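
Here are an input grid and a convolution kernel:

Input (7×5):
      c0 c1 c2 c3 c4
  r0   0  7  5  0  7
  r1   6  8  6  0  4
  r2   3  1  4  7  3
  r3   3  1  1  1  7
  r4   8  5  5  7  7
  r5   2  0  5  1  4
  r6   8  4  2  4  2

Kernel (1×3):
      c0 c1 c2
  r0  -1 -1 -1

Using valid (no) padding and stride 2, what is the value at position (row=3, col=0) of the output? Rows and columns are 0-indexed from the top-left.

The receptive field on the input at this output position is [8 4 2]. Elementwise product with the kernel and sum: 8·-1 + 4·-1 + 2·-1.

-14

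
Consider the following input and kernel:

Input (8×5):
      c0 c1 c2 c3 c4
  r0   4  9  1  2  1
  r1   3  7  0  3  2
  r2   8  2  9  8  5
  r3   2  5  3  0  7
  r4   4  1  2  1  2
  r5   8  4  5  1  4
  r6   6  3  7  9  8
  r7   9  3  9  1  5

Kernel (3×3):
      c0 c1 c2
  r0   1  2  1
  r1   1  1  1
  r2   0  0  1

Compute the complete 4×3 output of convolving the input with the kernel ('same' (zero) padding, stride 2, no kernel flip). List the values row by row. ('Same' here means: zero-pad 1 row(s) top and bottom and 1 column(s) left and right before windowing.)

Output[0,0]: The receptive field on the zero-padded input at this output position is [0 0 0 / 0 4 9 / 0 3 7]. Elementwise product with the kernel and sum: 0·1 + 0·2 + 0·1 + 0·1 + 4·1 + 9·1 + 7·1.
Output[0,1]: The receptive field on the zero-padded input at this output position is [0 0 0 / 9 1 2 / 7 0 3]. Elementwise product with the kernel and sum: 0·1 + 0·2 + 0·1 + 9·1 + 1·1 + 2·1 + 3·1.

20 15 3
28 29 20
18 16 17
32 35 26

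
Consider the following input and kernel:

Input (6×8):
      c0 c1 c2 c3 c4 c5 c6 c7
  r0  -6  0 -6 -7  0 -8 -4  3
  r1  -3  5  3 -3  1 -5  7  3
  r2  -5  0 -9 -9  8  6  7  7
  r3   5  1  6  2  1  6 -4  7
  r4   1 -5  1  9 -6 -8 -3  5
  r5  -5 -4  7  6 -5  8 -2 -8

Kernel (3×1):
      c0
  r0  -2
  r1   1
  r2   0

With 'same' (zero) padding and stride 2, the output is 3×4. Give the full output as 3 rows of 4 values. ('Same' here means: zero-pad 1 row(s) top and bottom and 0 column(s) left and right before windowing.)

Output[0,0]: The receptive field on the zero-padded input at this output position is [0 / -6 / -3]. Elementwise product with the kernel and sum: 0·-2 + -6·1.

-6 -6 0 -4
1 -15 6 -7
-9 -11 -8 5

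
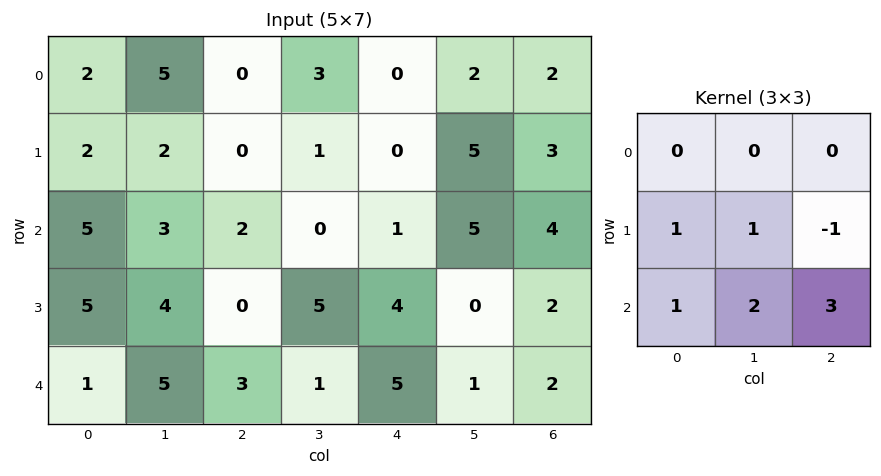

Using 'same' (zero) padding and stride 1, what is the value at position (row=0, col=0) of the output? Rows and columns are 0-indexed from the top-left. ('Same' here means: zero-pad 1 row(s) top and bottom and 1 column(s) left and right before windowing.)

7

The receptive field on the zero-padded input at this output position is [0 0 0 / 0 2 5 / 0 2 2]. Elementwise product with the kernel and sum: 0·1 + 2·1 + 5·-1 + 0·1 + 2·2 + 2·3.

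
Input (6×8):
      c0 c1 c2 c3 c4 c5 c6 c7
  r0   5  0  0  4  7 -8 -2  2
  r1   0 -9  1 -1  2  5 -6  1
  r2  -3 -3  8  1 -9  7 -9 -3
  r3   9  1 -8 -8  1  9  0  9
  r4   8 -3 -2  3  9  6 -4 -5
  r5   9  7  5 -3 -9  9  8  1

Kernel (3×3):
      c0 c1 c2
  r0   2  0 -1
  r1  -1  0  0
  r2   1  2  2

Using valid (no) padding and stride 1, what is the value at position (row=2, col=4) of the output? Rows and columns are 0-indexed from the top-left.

3

The receptive field on the input at this output position is [-9 7 -9 / 1 9 0 / 9 6 -4]. Elementwise product with the kernel and sum: -9·2 + -9·-1 + 1·-1 + 9·1 + 6·2 + -4·2.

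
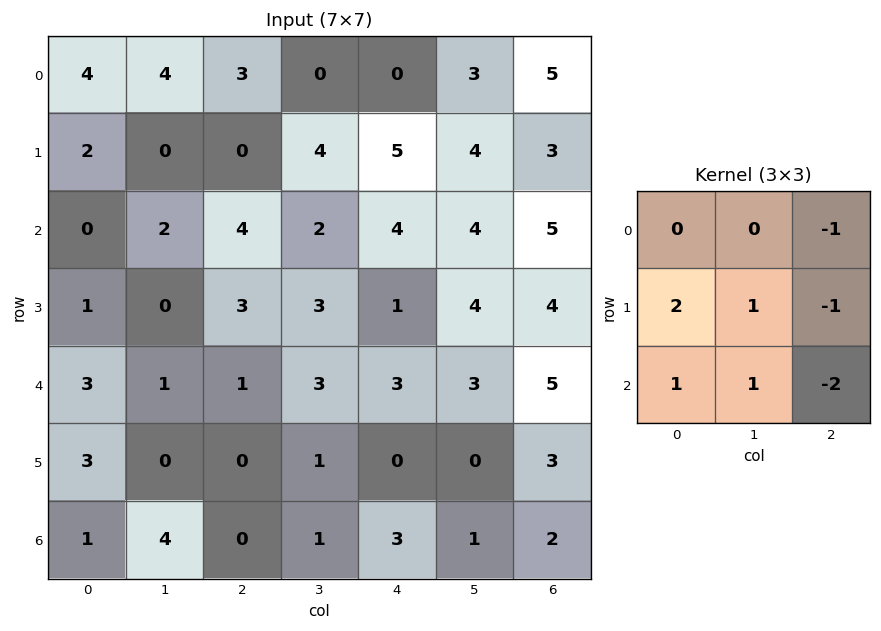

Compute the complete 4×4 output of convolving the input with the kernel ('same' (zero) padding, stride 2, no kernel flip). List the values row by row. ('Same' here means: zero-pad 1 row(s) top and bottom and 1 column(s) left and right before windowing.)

2 3 -2 18
-1 -1 -4 21
5 -5 3 14
-3 6 4 4

Output[0,0]: The receptive field on the zero-padded input at this output position is [0 0 0 / 0 4 4 / 0 2 0]. Elementwise product with the kernel and sum: 0·-1 + 0·2 + 4·1 + 4·-1 + 0·1 + 2·1 + 0·-2.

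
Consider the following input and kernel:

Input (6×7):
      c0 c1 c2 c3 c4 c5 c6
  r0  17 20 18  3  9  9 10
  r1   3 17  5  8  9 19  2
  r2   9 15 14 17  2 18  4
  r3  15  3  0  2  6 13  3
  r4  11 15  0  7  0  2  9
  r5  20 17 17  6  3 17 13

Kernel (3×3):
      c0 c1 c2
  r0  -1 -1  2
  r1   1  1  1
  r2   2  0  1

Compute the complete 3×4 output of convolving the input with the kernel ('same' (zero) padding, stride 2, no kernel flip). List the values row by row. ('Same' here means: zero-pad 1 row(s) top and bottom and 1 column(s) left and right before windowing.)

54 83 56 57
58 48 75 27
34 63 56 29

Output[0,0]: The receptive field on the zero-padded input at this output position is [0 0 0 / 0 17 20 / 0 3 17]. Elementwise product with the kernel and sum: 0·-1 + 0·-1 + 0·2 + 0·1 + 17·1 + 20·1 + 0·2 + 17·1.
Output[0,1]: The receptive field on the zero-padded input at this output position is [0 0 0 / 20 18 3 / 17 5 8]. Elementwise product with the kernel and sum: 0·-1 + 0·-1 + 0·2 + 20·1 + 18·1 + 3·1 + 17·2 + 8·1.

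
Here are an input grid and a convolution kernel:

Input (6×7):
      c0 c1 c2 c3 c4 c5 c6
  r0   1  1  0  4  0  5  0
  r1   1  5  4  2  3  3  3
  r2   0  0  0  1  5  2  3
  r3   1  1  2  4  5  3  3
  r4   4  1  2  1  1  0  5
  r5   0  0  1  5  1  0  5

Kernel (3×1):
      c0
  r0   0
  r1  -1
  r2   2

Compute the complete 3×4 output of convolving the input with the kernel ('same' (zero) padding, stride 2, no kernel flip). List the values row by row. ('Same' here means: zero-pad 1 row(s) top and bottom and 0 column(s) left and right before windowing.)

Output[0,0]: The receptive field on the zero-padded input at this output position is [0 / 1 / 1]. Elementwise product with the kernel and sum: 1·-1 + 1·2.
Output[0,1]: The receptive field on the zero-padded input at this output position is [0 / 0 / 4]. Elementwise product with the kernel and sum: 0·-1 + 4·2.

1 8 6 6
2 4 5 3
-4 0 1 5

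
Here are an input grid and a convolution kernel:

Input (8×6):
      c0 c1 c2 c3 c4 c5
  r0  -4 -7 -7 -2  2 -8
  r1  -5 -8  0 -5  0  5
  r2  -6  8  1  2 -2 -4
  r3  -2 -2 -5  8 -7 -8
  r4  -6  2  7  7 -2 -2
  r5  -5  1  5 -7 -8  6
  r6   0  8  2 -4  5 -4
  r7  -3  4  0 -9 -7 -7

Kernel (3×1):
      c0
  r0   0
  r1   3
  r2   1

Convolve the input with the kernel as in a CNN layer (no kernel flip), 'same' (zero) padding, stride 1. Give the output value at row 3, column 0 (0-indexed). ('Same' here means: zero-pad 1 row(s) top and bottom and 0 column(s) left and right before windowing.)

-12

The receptive field on the zero-padded input at this output position is [-6 / -2 / -6]. Elementwise product with the kernel and sum: -2·3 + -6·1.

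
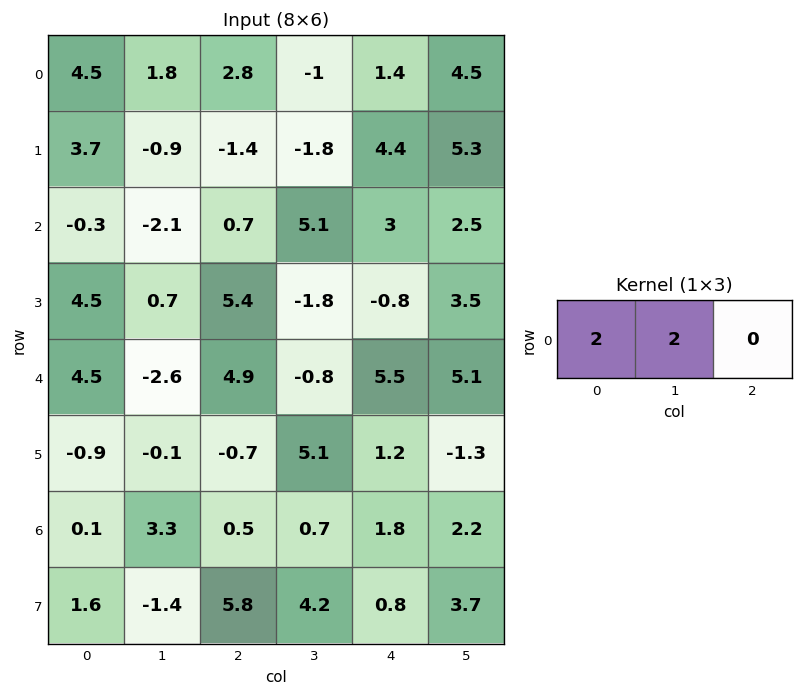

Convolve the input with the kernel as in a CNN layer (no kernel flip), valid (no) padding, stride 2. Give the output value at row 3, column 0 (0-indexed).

6.8

The receptive field on the input at this output position is [0.1 3.3 0.5]. Elementwise product with the kernel and sum: 0.1·2 + 3.3·2.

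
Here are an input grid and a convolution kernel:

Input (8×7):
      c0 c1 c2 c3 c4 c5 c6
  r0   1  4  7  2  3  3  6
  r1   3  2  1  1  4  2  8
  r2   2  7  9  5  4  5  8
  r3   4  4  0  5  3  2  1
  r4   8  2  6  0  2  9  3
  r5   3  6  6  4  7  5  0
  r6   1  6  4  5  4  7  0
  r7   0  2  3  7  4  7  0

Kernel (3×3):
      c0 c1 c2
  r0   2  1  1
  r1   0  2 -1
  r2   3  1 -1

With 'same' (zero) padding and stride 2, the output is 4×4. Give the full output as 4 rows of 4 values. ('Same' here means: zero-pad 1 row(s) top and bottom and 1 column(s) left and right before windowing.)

Output[0,0]: The receptive field on the zero-padded input at this output position is [0 0 0 / 0 1 4 / 0 3 2]. Elementwise product with the kernel and sum: 0·2 + 0·1 + 0·1 + 1·2 + 4·-1 + 0·3 + 3·1 + 2·-1.

-1 18 8 26
2 26 27 35
19 45 24 26
3 27 39 31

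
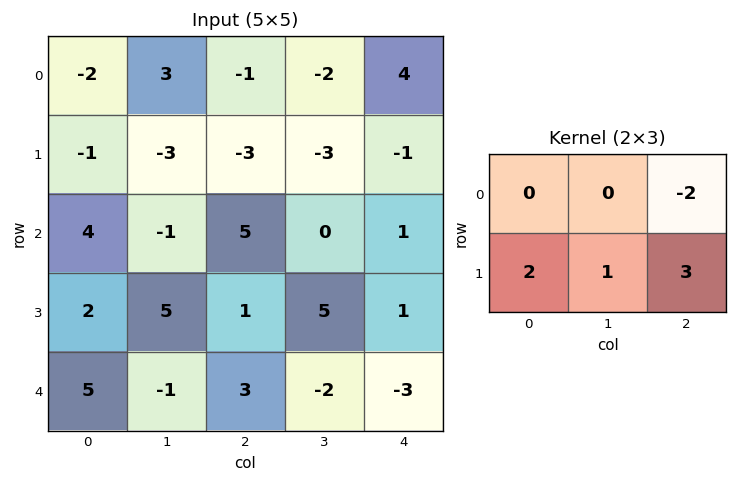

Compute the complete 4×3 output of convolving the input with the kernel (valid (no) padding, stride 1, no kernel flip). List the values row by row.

Output[0,0]: The receptive field on the input at this output position is [-2 3 -1 / -1 -3 -3]. Elementwise product with the kernel and sum: -1·-2 + -1·2 + -3·1 + -3·3.

-12 -14 -20
28 9 15
2 26 8
16 -15 -7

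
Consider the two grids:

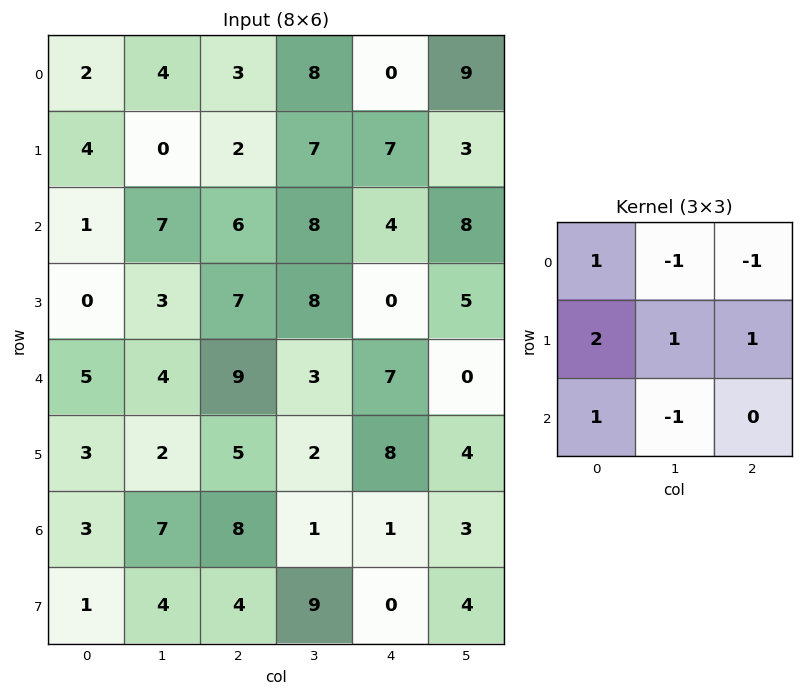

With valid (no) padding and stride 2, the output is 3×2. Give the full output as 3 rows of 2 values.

Output[0,0]: The receptive field on the input at this output position is [2 4 3 / 4 0 2 / 1 7 6]. Elementwise product with the kernel and sum: 2·1 + 4·-1 + 3·-1 + 4·2 + 0·1 + 2·1 + 1·1 + 7·-1.

-1 11
-1 22
1 26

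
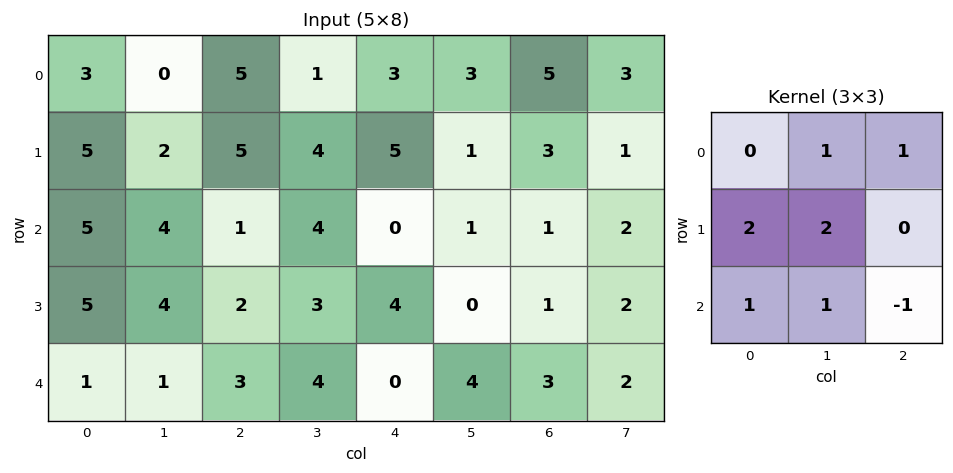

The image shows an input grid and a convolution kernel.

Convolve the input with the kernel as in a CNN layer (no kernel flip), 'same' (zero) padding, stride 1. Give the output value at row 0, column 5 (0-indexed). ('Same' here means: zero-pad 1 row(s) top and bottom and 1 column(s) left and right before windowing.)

15

The receptive field on the zero-padded input at this output position is [0 0 0 / 3 3 5 / 5 1 3]. Elementwise product with the kernel and sum: 0·1 + 0·1 + 3·2 + 3·2 + 5·1 + 1·1 + 3·-1.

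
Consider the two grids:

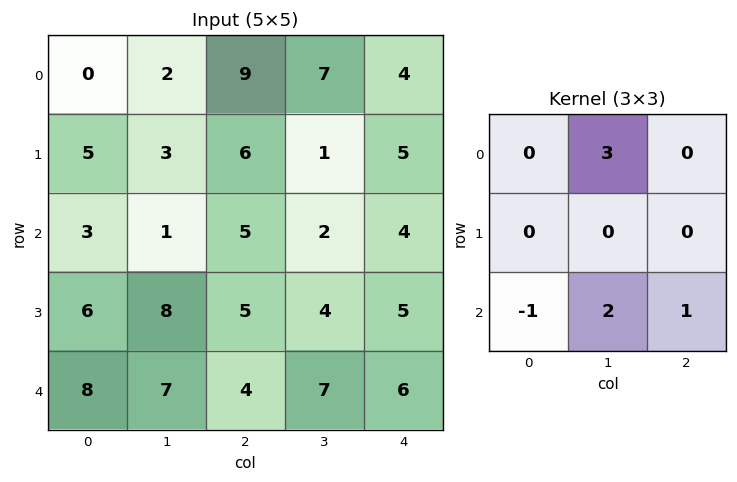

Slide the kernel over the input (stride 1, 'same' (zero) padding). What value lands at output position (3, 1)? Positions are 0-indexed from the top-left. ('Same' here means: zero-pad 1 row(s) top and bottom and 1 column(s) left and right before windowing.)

13

The receptive field on the zero-padded input at this output position is [3 1 5 / 6 8 5 / 8 7 4]. Elementwise product with the kernel and sum: 1·3 + 8·-1 + 7·2 + 4·1.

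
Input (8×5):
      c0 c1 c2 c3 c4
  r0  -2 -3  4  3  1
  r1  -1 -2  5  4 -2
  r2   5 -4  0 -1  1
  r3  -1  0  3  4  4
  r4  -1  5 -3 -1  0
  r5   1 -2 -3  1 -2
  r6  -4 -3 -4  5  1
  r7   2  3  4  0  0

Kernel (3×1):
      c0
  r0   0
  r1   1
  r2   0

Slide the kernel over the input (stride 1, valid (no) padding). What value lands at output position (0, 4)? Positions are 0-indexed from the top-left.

The receptive field on the input at this output position is [1 / -2 / 1]. Elementwise product with the kernel and sum: -2·1.

-2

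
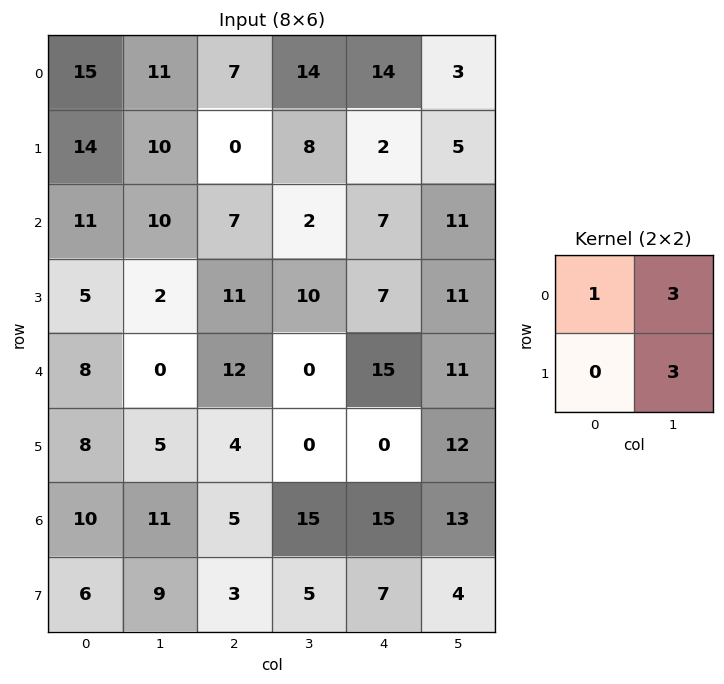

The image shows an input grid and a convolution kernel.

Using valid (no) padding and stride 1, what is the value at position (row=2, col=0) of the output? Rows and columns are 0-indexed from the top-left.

The receptive field on the input at this output position is [11 10 / 5 2]. Elementwise product with the kernel and sum: 11·1 + 10·3 + 2·3.

47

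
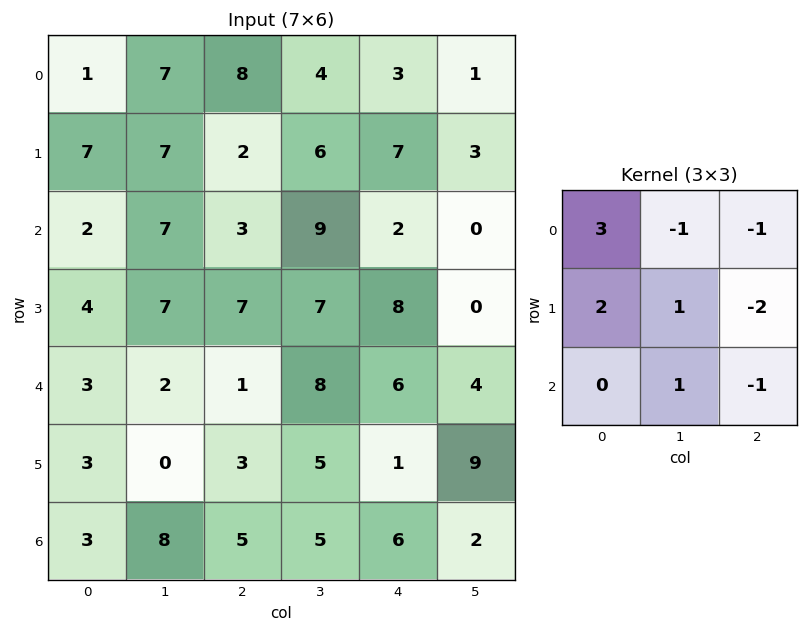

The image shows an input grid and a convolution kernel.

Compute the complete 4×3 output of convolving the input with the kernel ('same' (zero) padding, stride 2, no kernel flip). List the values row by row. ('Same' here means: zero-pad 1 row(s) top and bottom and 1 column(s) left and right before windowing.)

Output[0,0]: The receptive field on the zero-padded input at this output position is [0 0 0 / 0 1 7 / 0 7 7]. Elementwise product with the kernel and sum: 0·3 + 0·-1 + 0·-1 + 0·2 + 1·1 + 7·-2 + 7·1 + 7·-1.
Output[0,1]: The receptive field on the zero-padded input at this output position is [0 0 0 / 7 8 4 / 7 2 6]. Elementwise product with the kernel and sum: 0·3 + 0·-1 + 0·-1 + 7·2 + 8·1 + 4·-2 + 2·1 + 6·-1.

-13 10 13
-29 12 36
-9 -6 19
-16 3 17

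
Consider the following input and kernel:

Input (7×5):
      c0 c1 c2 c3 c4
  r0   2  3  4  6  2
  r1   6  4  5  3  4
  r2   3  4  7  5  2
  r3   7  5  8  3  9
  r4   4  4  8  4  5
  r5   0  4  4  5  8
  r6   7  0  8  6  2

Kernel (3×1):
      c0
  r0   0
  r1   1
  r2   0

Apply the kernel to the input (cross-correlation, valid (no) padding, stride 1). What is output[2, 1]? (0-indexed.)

The receptive field on the input at this output position is [4 / 5 / 4]. Elementwise product with the kernel and sum: 5·1.

5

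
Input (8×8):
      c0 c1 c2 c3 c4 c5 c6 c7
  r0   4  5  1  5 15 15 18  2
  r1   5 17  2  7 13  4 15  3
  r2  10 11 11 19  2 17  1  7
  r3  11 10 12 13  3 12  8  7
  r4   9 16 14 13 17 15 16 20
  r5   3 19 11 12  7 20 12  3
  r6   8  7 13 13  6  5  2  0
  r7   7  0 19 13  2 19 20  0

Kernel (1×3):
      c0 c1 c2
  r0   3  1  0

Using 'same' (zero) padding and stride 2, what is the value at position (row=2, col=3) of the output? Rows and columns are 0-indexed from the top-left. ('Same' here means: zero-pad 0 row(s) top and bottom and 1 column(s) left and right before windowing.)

61

The receptive field on the zero-padded input at this output position is [15 16 20]. Elementwise product with the kernel and sum: 15·3 + 16·1.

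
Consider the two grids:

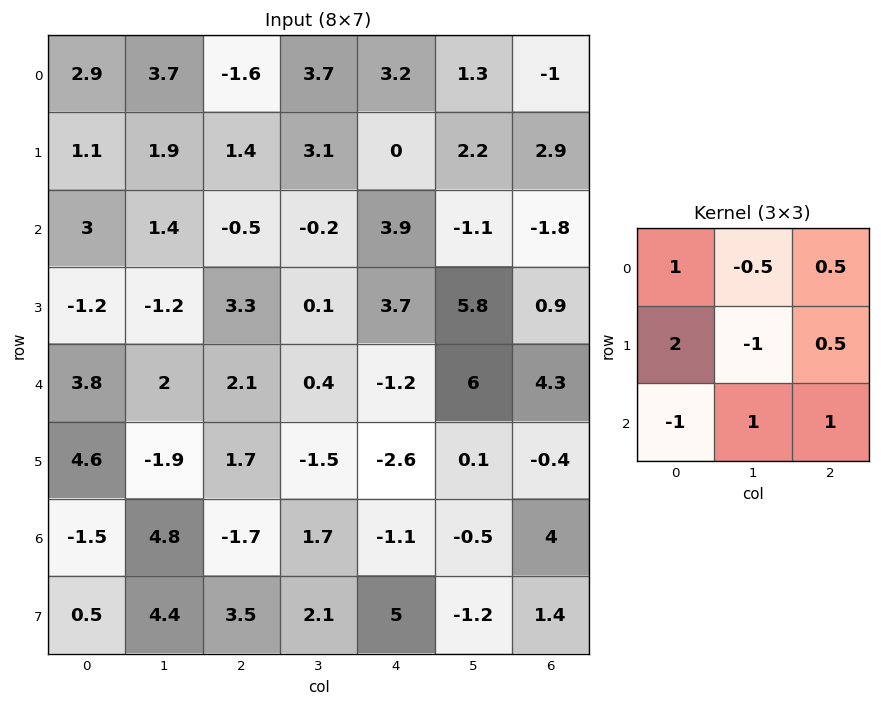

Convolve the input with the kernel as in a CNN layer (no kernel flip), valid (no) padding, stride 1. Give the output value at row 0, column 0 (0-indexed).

-0.85

The receptive field on the input at this output position is [2.9 3.7 -1.6 / 1.1 1.9 1.4 / 3 1.4 -0.5]. Elementwise product with the kernel and sum: 2.9·1 + 3.7·-0.5 + -1.6·0.5 + 1.1·2 + 1.9·-1 + 1.4·0.5 + 3·-1 + 1.4·1 + -0.5·1.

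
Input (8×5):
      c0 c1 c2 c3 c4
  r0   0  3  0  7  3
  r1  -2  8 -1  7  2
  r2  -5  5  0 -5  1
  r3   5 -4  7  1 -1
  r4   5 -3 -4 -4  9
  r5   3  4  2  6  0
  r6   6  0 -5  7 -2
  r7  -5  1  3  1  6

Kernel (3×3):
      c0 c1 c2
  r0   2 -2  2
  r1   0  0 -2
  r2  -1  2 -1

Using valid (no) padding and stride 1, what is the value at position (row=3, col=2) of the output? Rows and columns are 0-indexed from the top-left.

2

The receptive field on the input at this output position is [7 1 -1 / -4 -4 9 / 2 6 0]. Elementwise product with the kernel and sum: 7·2 + 1·-2 + -1·2 + 9·-2 + 2·-1 + 6·2 + 0·-1.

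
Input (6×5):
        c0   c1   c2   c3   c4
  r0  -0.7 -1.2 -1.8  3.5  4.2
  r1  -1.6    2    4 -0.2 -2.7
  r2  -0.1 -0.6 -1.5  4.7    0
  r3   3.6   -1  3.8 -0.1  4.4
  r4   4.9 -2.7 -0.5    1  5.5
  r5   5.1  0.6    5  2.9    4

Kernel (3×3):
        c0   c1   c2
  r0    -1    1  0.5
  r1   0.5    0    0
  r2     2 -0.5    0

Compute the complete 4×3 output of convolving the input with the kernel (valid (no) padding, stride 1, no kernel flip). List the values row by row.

Output[0,0]: The receptive field on the input at this output position is [-0.7 -1.2 -1.8 / -1.6 2 4 / -0.1 -0.6 -1.5]. Elementwise product with the kernel and sum: -0.7·-1 + -1.2·1 + -1.8·0.5 + -1.6·0.5 + -0.1·2 + -0.6·-0.5.
Output[0,1]: The receptive field on the input at this output position is [-1.2 -1.8 3.5 / 2 4 -0.2 / -0.6 -1.5 4.7]. Elementwise product with the kernel and sum: -1.2·-1 + -1.8·1 + 3.5·0.5 + 2·0.5 + -0.6·2 + -1.5·-0.5.

-2.1 1.7 4.05
13.25 -2.3 1.35
11.7 -4.2 6.6
9.65 2.1 6.6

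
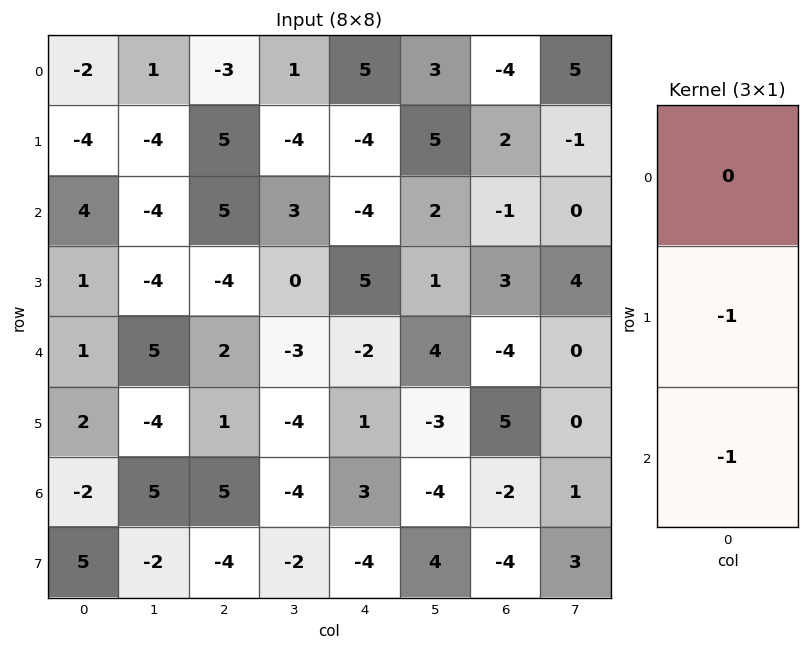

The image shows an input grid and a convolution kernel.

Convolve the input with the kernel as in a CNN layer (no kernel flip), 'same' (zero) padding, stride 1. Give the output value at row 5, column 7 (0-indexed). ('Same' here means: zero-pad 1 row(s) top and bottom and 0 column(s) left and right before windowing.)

The receptive field on the zero-padded input at this output position is [0 / 0 / 1]. Elementwise product with the kernel and sum: 0·-1 + 1·-1.

-1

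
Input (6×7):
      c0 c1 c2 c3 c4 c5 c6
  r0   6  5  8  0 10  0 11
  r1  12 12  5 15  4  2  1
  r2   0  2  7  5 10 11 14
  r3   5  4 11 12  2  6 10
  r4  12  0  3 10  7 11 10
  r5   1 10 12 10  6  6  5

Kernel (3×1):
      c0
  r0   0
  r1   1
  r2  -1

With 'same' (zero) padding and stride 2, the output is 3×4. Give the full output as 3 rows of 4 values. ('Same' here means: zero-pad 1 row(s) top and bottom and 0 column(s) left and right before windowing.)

Output[0,0]: The receptive field on the zero-padded input at this output position is [0 / 6 / 12]. Elementwise product with the kernel and sum: 6·1 + 12·-1.

-6 3 6 10
-5 -4 8 4
11 -9 1 5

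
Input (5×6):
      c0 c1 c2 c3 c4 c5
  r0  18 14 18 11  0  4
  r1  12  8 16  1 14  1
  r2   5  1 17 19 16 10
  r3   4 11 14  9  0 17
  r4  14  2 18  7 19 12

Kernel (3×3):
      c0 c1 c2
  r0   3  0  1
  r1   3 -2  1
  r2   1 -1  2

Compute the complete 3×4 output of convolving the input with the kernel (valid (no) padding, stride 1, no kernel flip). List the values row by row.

146 68 144 36
103 28 96 82
84 34 140 123

Output[0,0]: The receptive field on the input at this output position is [18 14 18 / 12 8 16 / 5 1 17]. Elementwise product with the kernel and sum: 18·3 + 18·1 + 12·3 + 8·-2 + 16·1 + 5·1 + 1·-1 + 17·2.
Output[0,1]: The receptive field on the input at this output position is [14 18 11 / 8 16 1 / 1 17 19]. Elementwise product with the kernel and sum: 14·3 + 11·1 + 8·3 + 16·-2 + 1·1 + 1·1 + 17·-1 + 19·2.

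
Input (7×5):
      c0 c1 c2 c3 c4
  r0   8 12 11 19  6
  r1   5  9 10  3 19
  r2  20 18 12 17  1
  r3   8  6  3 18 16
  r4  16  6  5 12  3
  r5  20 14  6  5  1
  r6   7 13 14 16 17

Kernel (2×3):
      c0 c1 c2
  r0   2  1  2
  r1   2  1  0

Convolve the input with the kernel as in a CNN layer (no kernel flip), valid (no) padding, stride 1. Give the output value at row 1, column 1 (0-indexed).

82

The receptive field on the input at this output position is [9 10 3 / 18 12 17]. Elementwise product with the kernel and sum: 9·2 + 10·1 + 3·2 + 18·2 + 12·1.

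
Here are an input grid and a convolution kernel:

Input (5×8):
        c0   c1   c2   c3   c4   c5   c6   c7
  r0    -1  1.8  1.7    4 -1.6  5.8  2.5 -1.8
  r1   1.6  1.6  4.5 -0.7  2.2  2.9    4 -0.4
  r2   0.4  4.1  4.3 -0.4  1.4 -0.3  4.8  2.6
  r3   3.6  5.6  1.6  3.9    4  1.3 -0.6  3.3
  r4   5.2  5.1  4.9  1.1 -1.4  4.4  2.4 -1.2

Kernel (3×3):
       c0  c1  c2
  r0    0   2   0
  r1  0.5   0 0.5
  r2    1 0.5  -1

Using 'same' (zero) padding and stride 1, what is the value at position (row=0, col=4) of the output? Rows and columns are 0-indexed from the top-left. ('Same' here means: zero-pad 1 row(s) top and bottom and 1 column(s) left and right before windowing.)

2.4

The receptive field on the zero-padded input at this output position is [0 0 0 / 4 -1.6 5.8 / -0.7 2.2 2.9]. Elementwise product with the kernel and sum: 0·2 + 4·0.5 + 5.8·0.5 + -0.7·1 + 2.2·0.5 + 2.9·-1.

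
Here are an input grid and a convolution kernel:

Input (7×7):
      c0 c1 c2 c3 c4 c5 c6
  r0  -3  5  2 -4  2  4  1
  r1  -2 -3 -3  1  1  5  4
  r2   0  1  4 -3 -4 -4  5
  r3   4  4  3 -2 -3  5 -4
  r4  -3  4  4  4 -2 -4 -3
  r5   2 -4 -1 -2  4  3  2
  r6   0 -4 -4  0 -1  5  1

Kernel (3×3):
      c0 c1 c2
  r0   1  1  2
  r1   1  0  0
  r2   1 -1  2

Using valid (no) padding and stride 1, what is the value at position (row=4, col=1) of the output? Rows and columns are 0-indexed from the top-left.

The receptive field on the input at this output position is [4 4 4 / -4 -1 -2 / -4 -4 0]. Elementwise product with the kernel and sum: 4·1 + 4·1 + 4·2 + -4·1 + -4·1 + -4·-1 + 0·2.

12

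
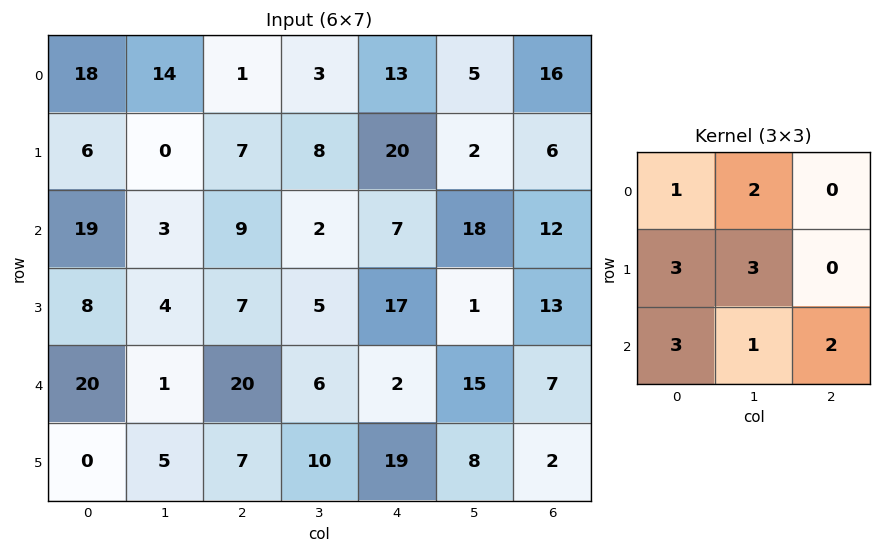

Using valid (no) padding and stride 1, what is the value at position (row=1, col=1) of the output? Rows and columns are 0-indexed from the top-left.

The receptive field on the input at this output position is [0 7 8 / 3 9 2 / 4 7 5]. Elementwise product with the kernel and sum: 0·1 + 7·2 + 3·3 + 9·3 + 4·3 + 7·1 + 5·2.

79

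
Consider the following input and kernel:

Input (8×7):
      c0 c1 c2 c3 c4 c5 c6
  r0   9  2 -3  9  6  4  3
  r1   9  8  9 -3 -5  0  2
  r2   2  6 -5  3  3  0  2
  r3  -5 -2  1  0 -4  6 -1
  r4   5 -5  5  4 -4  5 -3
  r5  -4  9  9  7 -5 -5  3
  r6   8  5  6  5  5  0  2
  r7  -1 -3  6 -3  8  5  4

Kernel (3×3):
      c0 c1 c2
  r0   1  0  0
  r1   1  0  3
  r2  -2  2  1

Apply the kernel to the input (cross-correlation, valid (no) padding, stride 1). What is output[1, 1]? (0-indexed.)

29

The receptive field on the input at this output position is [8 9 -3 / 6 -5 3 / -2 1 0]. Elementwise product with the kernel and sum: 8·1 + 6·1 + 3·3 + -2·-2 + 1·2 + 0·1.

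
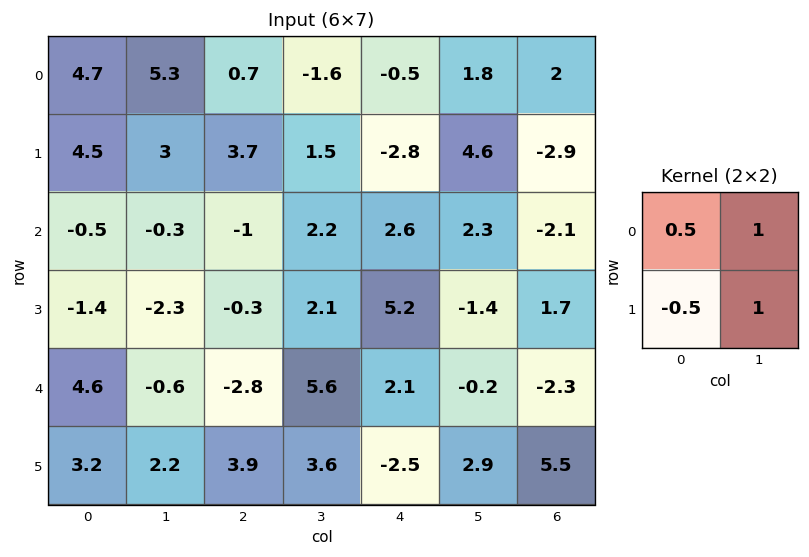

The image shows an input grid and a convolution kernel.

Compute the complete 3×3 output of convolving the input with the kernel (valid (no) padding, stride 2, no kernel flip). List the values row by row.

Output[0,0]: The receptive field on the input at this output position is [4.7 5.3 / 4.5 3]. Elementwise product with the kernel and sum: 4.7·0.5 + 5.3·1 + 4.5·-0.5 + 3·1.

8.4 -1.6 7.55
-2.15 3.95 -0.4
2.3 5.85 5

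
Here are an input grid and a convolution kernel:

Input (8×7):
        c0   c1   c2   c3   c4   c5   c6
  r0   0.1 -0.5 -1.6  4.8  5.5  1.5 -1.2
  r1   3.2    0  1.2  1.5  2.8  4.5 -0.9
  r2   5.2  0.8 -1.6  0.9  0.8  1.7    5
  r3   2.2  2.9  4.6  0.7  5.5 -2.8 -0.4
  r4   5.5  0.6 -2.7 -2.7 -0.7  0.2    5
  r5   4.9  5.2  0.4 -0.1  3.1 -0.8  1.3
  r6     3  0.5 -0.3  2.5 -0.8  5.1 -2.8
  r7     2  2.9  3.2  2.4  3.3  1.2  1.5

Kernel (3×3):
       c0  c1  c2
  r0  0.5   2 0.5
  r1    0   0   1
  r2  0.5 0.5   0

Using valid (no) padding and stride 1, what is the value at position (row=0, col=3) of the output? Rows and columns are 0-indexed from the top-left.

The receptive field on the input at this output position is [4.8 5.5 1.5 / 1.5 2.8 4.5 / 0.9 0.8 1.7]. Elementwise product with the kernel and sum: 4.8·0.5 + 5.5·2 + 1.5·0.5 + 4.5·1 + 0.9·0.5 + 0.8·0.5.

19.5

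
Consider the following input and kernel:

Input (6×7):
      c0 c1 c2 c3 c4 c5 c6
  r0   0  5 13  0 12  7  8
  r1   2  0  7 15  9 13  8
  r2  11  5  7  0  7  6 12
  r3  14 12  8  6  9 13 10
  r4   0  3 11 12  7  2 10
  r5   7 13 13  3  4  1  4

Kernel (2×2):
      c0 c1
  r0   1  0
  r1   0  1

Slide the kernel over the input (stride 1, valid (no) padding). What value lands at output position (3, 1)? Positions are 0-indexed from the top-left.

23

The receptive field on the input at this output position is [12 8 / 3 11]. Elementwise product with the kernel and sum: 12·1 + 11·1.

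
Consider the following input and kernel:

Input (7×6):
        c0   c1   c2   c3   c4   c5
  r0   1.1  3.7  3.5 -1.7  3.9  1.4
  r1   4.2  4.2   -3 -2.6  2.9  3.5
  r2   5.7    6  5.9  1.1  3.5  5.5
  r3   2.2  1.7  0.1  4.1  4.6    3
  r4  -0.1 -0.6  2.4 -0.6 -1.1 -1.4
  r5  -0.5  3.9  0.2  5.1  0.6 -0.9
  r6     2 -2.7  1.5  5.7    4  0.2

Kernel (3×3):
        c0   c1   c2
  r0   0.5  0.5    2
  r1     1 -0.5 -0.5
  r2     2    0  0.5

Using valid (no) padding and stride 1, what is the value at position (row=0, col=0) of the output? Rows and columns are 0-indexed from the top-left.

27.35

The receptive field on the input at this output position is [1.1 3.7 3.5 / 4.2 4.2 -3 / 5.7 6 5.9]. Elementwise product with the kernel and sum: 1.1·0.5 + 3.7·0.5 + 3.5·2 + 4.2·1 + 4.2·-0.5 + -3·-0.5 + 5.7·2 + 5.9·0.5.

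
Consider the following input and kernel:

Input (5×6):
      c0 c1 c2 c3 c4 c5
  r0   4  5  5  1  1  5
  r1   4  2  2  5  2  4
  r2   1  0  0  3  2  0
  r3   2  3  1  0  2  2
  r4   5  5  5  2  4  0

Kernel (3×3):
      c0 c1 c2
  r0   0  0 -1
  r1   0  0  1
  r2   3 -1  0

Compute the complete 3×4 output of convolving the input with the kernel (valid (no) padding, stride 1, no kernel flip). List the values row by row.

Output[0,0]: The receptive field on the input at this output position is [4 5 5 / 4 2 2 / 1 0 0]. Elementwise product with the kernel and sum: 5·-1 + 2·1 + 1·3 + 0·-1.
Output[0,1]: The receptive field on the input at this output position is [5 5 1 / 2 2 5 / 0 0 3]. Elementwise product with the kernel and sum: 1·-1 + 5·1 + 0·3 + 0·-1.

0 4 -2 6
1 6 3 -6
11 7 13 4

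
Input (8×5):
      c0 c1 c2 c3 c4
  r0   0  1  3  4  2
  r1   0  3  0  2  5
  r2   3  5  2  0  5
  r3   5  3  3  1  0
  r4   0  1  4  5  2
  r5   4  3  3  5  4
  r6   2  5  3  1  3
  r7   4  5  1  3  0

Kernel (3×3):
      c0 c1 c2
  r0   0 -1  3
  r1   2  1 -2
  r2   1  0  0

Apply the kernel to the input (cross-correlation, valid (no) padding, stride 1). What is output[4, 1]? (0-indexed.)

The receptive field on the input at this output position is [1 4 5 / 3 3 5 / 5 3 1]. Elementwise product with the kernel and sum: 4·-1 + 5·3 + 3·2 + 3·1 + 5·-2 + 5·1.

15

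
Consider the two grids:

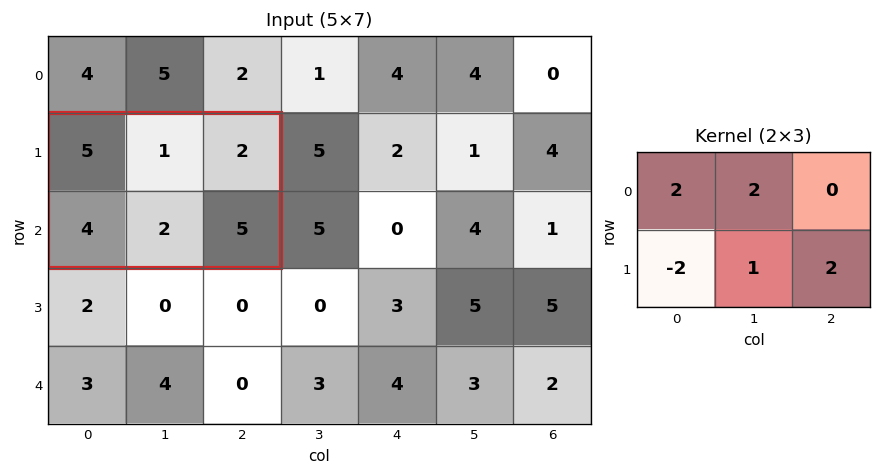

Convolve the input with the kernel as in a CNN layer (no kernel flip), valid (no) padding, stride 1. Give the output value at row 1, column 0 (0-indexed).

16

The receptive field on the input at this output position is [5 1 2 / 4 2 5]. Elementwise product with the kernel and sum: 5·2 + 1·2 + 4·-2 + 2·1 + 5·2.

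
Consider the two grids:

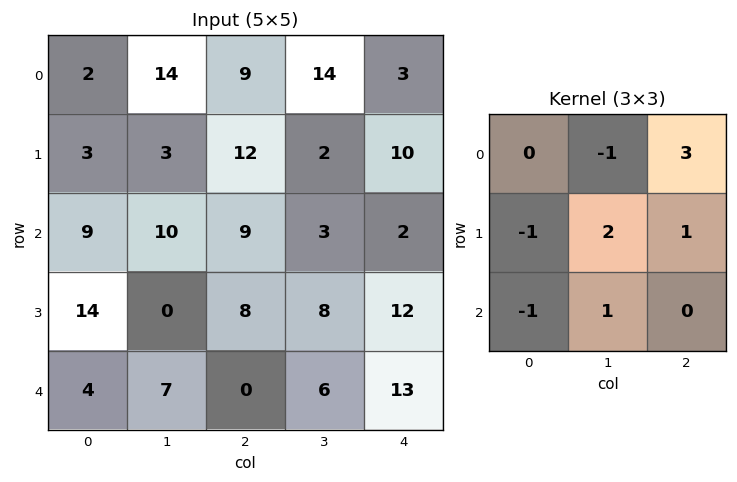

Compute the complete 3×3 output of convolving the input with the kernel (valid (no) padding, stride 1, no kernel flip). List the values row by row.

29 55 -9
39 13 27
14 17 29

Output[0,0]: The receptive field on the input at this output position is [2 14 9 / 3 3 12 / 9 10 9]. Elementwise product with the kernel and sum: 14·-1 + 9·3 + 3·-1 + 3·2 + 12·1 + 9·-1 + 10·1.
Output[0,1]: The receptive field on the input at this output position is [14 9 14 / 3 12 2 / 10 9 3]. Elementwise product with the kernel and sum: 9·-1 + 14·3 + 3·-1 + 12·2 + 2·1 + 10·-1 + 9·1.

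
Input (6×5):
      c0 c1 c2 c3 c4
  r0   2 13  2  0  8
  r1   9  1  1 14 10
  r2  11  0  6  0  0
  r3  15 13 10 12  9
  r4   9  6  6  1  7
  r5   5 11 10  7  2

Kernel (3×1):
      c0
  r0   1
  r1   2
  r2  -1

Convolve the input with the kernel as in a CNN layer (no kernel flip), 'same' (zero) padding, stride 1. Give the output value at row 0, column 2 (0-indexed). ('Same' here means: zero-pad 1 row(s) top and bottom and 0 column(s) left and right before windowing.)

3

The receptive field on the zero-padded input at this output position is [0 / 2 / 1]. Elementwise product with the kernel and sum: 0·1 + 2·2 + 1·-1.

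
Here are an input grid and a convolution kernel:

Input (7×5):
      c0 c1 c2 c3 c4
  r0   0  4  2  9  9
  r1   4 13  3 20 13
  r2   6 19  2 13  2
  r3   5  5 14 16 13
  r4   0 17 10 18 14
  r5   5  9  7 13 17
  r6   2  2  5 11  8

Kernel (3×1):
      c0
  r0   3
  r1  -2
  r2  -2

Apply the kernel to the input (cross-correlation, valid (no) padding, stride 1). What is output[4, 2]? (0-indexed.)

The receptive field on the input at this output position is [10 / 7 / 5]. Elementwise product with the kernel and sum: 10·3 + 7·-2 + 5·-2.

6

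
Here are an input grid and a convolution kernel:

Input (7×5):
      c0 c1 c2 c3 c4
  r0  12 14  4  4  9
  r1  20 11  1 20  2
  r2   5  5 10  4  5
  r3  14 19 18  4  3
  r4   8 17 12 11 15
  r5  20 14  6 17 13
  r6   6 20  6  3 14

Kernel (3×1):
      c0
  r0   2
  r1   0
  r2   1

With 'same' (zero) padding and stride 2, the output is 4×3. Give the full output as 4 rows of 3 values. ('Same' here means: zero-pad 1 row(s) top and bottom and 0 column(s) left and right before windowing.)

Output[0,0]: The receptive field on the zero-padded input at this output position is [0 / 12 / 20]. Elementwise product with the kernel and sum: 0·2 + 20·1.
Output[0,1]: The receptive field on the zero-padded input at this output position is [0 / 4 / 1]. Elementwise product with the kernel and sum: 0·2 + 1·1.

20 1 2
54 20 7
48 42 19
40 12 26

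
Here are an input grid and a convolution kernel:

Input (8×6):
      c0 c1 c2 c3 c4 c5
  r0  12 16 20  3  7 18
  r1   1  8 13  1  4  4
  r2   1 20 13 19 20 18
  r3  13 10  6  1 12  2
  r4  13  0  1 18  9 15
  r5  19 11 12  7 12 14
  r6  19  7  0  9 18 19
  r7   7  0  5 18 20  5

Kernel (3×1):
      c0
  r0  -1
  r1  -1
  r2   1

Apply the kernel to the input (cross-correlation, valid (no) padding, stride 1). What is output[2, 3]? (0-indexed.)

-2

The receptive field on the input at this output position is [19 / 1 / 18]. Elementwise product with the kernel and sum: 19·-1 + 1·-1 + 18·1.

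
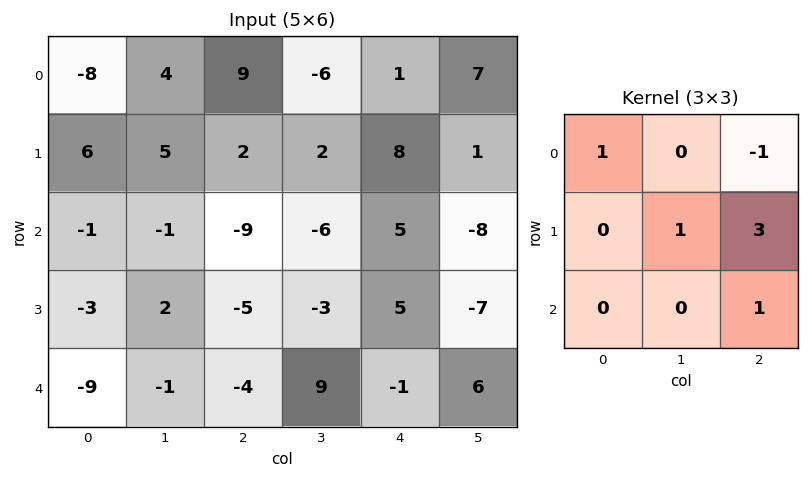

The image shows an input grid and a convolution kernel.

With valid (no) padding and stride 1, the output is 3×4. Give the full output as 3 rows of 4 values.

Output[0,0]: The receptive field on the input at this output position is [-8 4 9 / 6 5 2 / -1 -1 -9]. Elementwise product with the kernel and sum: -8·1 + 9·-1 + 5·1 + 2·3 + -9·1.
Output[0,1]: The receptive field on the input at this output position is [4 9 -6 / 5 2 2 / -1 -9 -6]. Elementwise product with the kernel and sum: 4·1 + -6·-1 + 2·1 + 2·3 + -6·1.

-15 12 39 -10
-29 -27 8 -25
-9 0 -3 -8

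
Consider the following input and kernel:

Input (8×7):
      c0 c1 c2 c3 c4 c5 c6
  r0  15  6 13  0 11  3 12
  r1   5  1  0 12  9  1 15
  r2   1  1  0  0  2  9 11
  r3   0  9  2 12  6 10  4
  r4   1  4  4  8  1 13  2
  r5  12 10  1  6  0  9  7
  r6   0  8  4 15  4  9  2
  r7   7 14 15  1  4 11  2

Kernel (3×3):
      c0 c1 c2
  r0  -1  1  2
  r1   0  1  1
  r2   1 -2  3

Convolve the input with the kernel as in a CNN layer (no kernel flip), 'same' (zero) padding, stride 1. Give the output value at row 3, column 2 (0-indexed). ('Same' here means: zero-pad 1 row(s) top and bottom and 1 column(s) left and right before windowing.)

33

The receptive field on the zero-padded input at this output position is [1 0 0 / 9 2 12 / 4 4 8]. Elementwise product with the kernel and sum: 1·-1 + 0·1 + 0·2 + 2·1 + 12·1 + 4·1 + 4·-2 + 8·3.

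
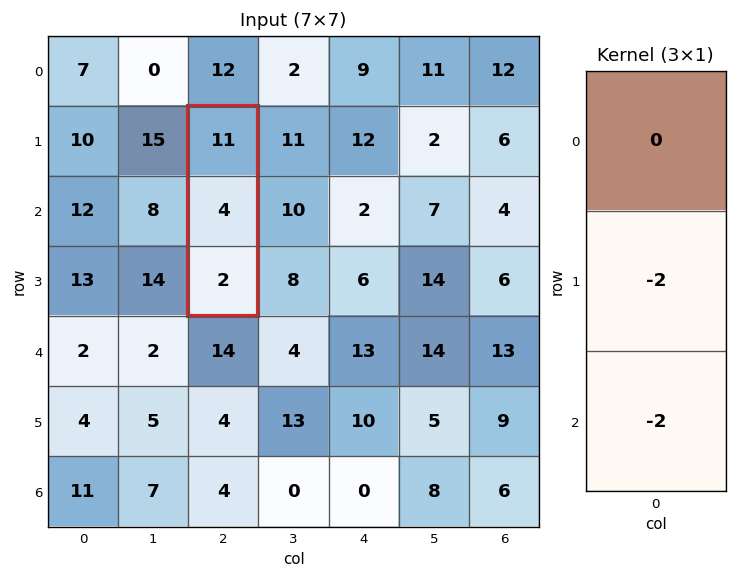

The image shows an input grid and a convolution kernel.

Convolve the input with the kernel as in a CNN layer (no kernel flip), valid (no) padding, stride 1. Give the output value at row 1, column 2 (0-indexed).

The receptive field on the input at this output position is [11 / 4 / 2]. Elementwise product with the kernel and sum: 4·-2 + 2·-2.

-12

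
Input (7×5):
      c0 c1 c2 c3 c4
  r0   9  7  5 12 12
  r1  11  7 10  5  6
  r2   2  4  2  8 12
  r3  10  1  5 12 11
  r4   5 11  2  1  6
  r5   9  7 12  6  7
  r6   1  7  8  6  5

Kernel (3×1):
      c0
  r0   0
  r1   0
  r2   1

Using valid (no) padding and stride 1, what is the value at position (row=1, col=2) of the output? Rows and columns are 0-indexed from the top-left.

The receptive field on the input at this output position is [10 / 2 / 5]. Elementwise product with the kernel and sum: 5·1.

5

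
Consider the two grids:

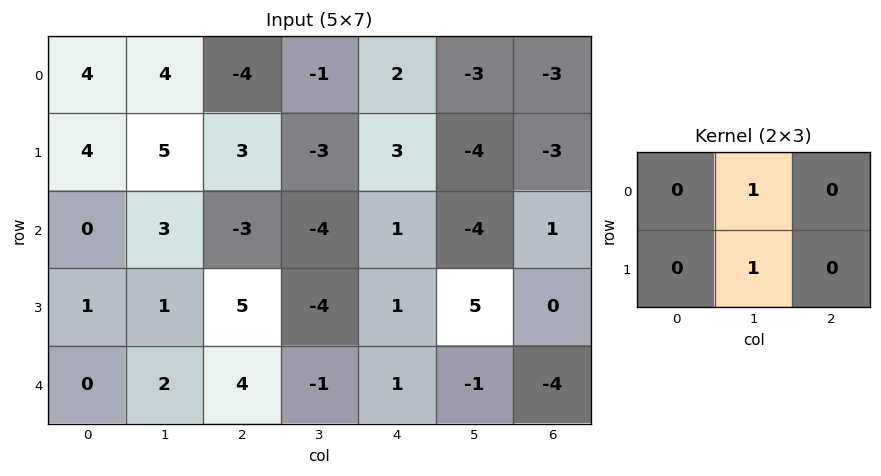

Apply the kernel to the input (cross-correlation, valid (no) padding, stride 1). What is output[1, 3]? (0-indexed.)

4

The receptive field on the input at this output position is [-3 3 -4 / -4 1 -4]. Elementwise product with the kernel and sum: 3·1 + 1·1.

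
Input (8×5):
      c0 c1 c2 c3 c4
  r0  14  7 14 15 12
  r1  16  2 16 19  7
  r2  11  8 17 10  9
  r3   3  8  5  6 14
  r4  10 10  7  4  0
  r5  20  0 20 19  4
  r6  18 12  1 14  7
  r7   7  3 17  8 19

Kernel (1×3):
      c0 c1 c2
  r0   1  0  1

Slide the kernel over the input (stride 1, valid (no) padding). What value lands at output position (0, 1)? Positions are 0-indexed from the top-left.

22

The receptive field on the input at this output position is [7 14 15]. Elementwise product with the kernel and sum: 7·1 + 15·1.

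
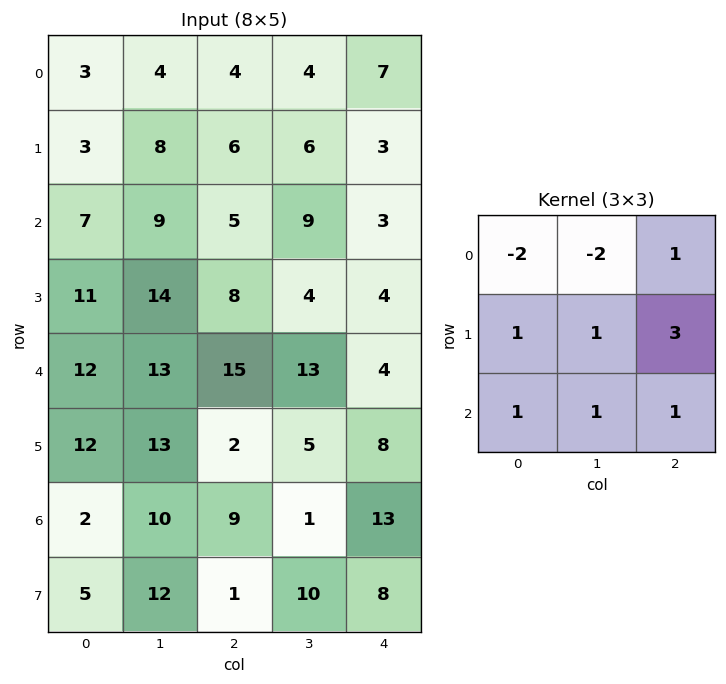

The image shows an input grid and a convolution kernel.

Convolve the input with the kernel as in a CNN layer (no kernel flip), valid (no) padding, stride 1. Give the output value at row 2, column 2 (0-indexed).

The receptive field on the input at this output position is [5 9 3 / 8 4 4 / 15 13 4]. Elementwise product with the kernel and sum: 5·-2 + 9·-2 + 3·1 + 8·1 + 4·1 + 4·3 + 15·1 + 13·1 + 4·1.

31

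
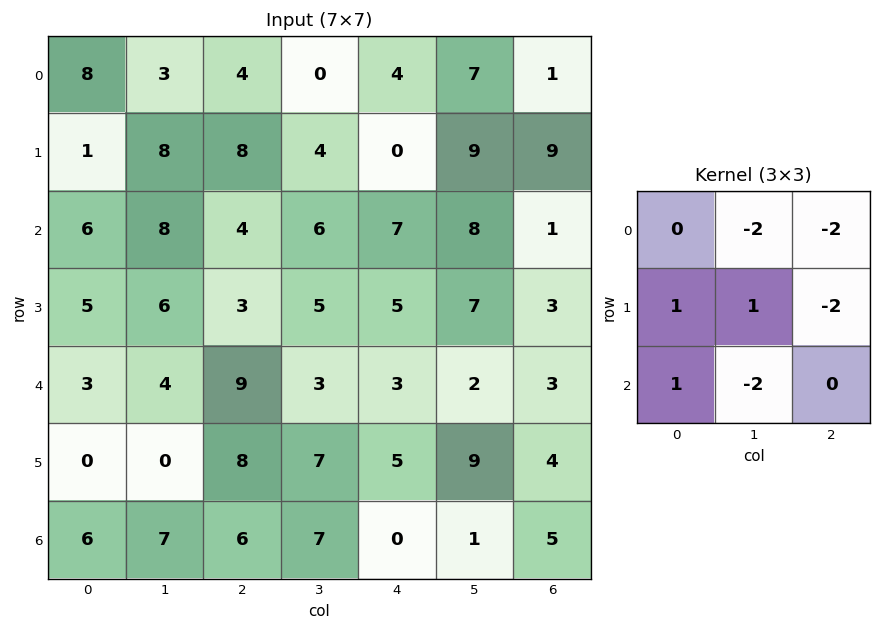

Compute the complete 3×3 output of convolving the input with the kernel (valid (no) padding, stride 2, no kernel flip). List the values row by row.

-31 -4 -34
-24 -25 -13
-50 -15 -6

Output[0,0]: The receptive field on the input at this output position is [8 3 4 / 1 8 8 / 6 8 4]. Elementwise product with the kernel and sum: 3·-2 + 4·-2 + 1·1 + 8·1 + 8·-2 + 6·1 + 8·-2.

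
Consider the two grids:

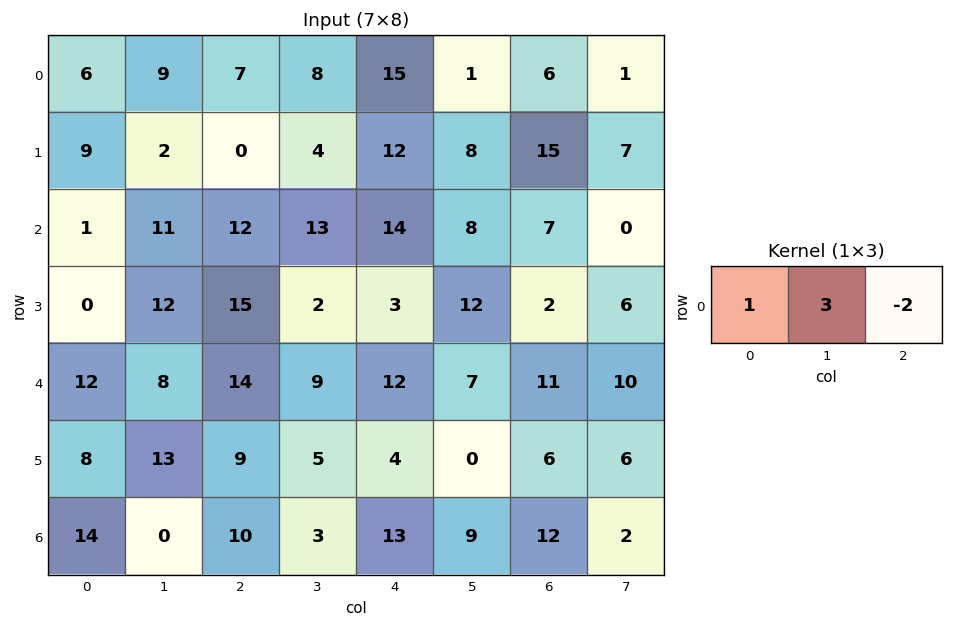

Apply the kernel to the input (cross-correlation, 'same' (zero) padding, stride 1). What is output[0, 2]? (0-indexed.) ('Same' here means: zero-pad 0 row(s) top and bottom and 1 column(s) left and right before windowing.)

14

The receptive field on the zero-padded input at this output position is [9 7 8]. Elementwise product with the kernel and sum: 9·1 + 7·3 + 8·-2.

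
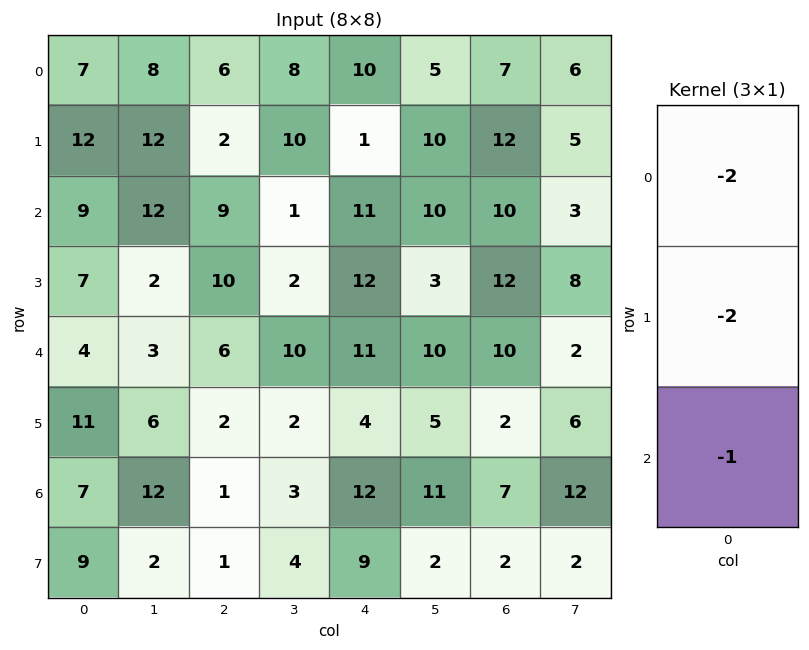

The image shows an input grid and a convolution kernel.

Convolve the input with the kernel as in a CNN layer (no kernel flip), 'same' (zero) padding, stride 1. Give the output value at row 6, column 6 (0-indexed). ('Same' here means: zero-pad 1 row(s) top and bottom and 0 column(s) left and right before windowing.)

-20

The receptive field on the zero-padded input at this output position is [2 / 7 / 2]. Elementwise product with the kernel and sum: 2·-2 + 7·-2 + 2·-1.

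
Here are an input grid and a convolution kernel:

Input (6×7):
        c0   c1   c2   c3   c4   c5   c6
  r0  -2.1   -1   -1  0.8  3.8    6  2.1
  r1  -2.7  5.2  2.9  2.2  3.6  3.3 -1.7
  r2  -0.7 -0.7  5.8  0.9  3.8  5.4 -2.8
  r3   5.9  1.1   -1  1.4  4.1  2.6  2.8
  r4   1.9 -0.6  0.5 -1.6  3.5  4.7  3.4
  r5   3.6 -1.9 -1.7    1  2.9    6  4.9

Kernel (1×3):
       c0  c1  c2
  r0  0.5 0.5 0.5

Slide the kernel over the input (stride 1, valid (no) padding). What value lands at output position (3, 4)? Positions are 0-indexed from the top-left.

The receptive field on the input at this output position is [4.1 2.6 2.8]. Elementwise product with the kernel and sum: 4.1·0.5 + 2.6·0.5 + 2.8·0.5.

4.75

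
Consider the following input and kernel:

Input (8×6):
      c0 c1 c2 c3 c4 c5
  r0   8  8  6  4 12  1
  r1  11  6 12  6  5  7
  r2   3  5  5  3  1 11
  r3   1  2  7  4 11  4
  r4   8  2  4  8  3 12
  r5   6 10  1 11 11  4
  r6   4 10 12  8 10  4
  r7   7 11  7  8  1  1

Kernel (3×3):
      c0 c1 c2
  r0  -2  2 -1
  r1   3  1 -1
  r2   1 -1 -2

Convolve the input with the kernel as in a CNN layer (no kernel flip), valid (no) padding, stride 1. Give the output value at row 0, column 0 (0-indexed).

9

The receptive field on the input at this output position is [8 8 6 / 11 6 12 / 3 5 5]. Elementwise product with the kernel and sum: 8·-2 + 8·2 + 6·-1 + 11·3 + 6·1 + 12·-1 + 3·1 + 5·-1 + 5·-2.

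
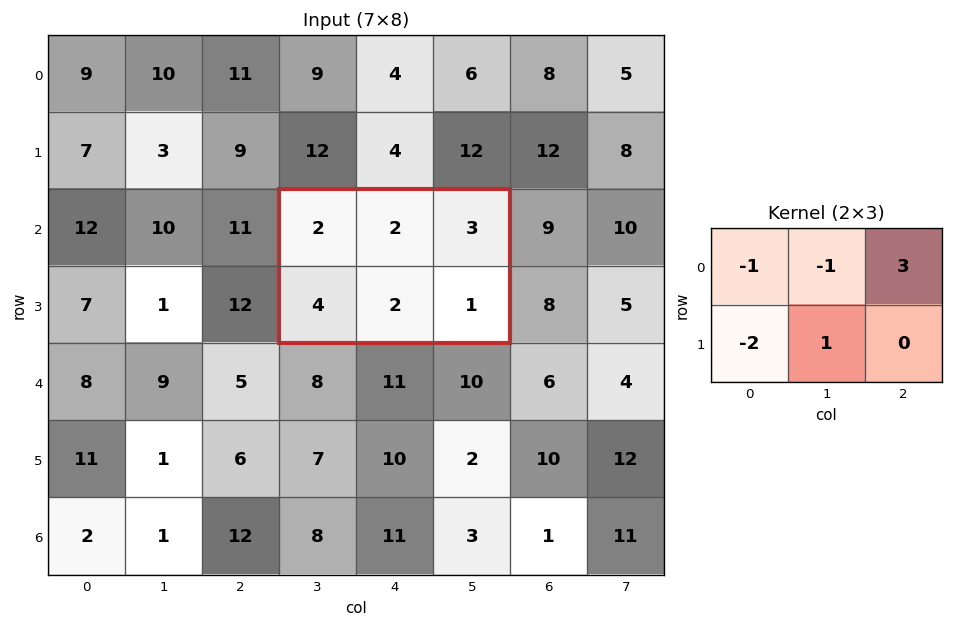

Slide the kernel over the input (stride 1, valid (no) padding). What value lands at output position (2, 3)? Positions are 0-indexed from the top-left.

-1

The receptive field on the input at this output position is [2 2 3 / 4 2 1]. Elementwise product with the kernel and sum: 2·-1 + 2·-1 + 3·3 + 4·-2 + 2·1.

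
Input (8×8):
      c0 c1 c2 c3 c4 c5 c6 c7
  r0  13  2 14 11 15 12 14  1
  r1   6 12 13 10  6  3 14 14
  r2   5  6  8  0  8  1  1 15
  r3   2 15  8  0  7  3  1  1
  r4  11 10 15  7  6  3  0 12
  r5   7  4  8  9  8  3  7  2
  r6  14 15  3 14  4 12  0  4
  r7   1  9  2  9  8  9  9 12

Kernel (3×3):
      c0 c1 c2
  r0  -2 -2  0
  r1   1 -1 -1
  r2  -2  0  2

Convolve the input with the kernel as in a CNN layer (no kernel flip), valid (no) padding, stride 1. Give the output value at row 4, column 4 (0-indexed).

The receptive field on the input at this output position is [6 3 0 / 8 3 7 / 4 12 0]. Elementwise product with the kernel and sum: 6·-2 + 3·-2 + 8·1 + 3·-1 + 7·-1 + 4·-2 + 0·2.

-28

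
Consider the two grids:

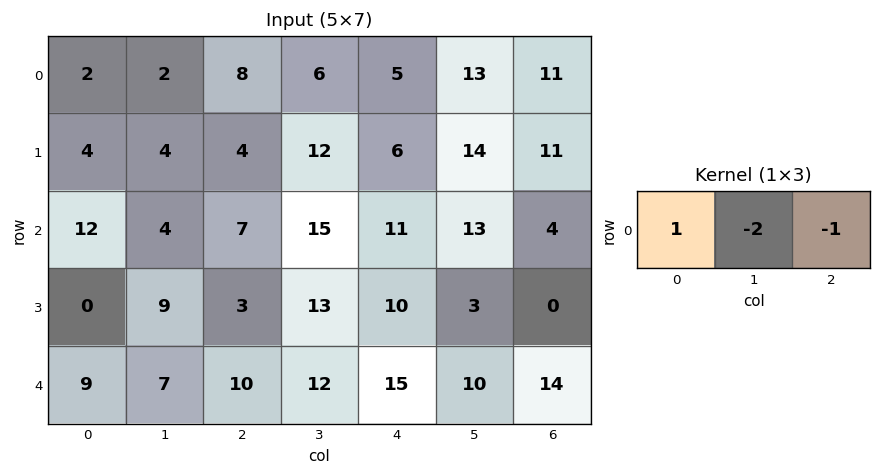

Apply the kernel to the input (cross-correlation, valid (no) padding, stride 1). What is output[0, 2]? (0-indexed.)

-9

The receptive field on the input at this output position is [8 6 5]. Elementwise product with the kernel and sum: 8·1 + 6·-2 + 5·-1.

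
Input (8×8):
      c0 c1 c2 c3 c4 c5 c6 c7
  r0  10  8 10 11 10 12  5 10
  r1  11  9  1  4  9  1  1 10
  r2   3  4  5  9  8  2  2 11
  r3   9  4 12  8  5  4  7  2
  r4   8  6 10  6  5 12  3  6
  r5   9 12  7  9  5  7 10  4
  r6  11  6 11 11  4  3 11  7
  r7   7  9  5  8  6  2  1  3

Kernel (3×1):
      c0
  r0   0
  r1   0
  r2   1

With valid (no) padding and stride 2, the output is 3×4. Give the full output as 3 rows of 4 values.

3 5 8 2
8 10 5 3
11 11 4 11

Output[0,0]: The receptive field on the input at this output position is [10 / 11 / 3]. Elementwise product with the kernel and sum: 3·1.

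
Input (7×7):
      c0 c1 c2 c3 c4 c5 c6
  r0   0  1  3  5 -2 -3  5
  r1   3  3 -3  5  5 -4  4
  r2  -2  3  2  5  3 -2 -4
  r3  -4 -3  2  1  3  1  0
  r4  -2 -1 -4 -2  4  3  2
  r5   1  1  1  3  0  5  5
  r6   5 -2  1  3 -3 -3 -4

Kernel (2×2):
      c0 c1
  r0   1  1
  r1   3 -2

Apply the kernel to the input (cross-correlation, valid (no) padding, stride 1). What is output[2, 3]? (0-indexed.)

The receptive field on the input at this output position is [5 3 / 1 3]. Elementwise product with the kernel and sum: 5·1 + 3·1 + 1·3 + 3·-2.

5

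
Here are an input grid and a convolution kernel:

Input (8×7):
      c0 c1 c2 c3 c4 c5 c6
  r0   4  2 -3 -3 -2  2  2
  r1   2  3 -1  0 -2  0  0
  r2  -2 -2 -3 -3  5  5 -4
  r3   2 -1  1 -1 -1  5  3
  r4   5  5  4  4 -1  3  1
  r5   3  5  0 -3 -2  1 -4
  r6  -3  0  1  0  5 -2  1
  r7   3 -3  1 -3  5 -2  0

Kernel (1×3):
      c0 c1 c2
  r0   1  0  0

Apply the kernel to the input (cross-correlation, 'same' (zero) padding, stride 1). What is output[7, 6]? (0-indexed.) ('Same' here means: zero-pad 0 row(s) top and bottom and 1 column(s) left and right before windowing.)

-2

The receptive field on the zero-padded input at this output position is [-2 0 0]. Elementwise product with the kernel and sum: -2·1.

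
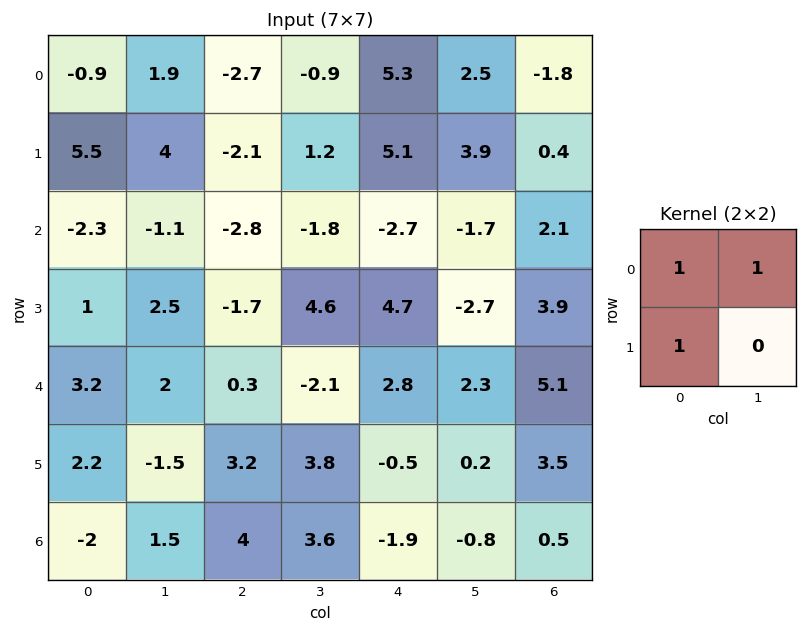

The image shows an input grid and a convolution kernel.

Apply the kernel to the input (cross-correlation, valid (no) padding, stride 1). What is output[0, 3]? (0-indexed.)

5.6

The receptive field on the input at this output position is [-0.9 5.3 / 1.2 5.1]. Elementwise product with the kernel and sum: -0.9·1 + 5.3·1 + 1.2·1.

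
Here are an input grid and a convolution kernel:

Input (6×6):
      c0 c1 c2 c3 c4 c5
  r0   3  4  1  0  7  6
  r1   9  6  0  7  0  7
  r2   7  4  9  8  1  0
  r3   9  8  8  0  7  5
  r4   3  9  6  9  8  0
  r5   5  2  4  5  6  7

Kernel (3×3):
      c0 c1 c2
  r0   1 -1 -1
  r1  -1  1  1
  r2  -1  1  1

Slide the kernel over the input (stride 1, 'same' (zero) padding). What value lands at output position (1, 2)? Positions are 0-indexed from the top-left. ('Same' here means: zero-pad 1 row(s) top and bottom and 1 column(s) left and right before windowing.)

The receptive field on the zero-padded input at this output position is [4 1 0 / 6 0 7 / 4 9 8]. Elementwise product with the kernel and sum: 4·1 + 1·-1 + 0·-1 + 6·-1 + 0·1 + 7·1 + 4·-1 + 9·1 + 8·1.

17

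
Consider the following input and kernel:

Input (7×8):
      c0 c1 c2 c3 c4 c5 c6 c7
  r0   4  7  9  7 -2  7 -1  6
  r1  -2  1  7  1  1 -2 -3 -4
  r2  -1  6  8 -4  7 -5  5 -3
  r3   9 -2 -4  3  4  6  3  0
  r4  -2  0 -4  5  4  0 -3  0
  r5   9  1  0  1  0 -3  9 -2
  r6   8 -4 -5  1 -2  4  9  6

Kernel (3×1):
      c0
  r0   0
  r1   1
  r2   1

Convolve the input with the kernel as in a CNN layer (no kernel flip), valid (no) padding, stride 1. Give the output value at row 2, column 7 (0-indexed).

The receptive field on the input at this output position is [-3 / 0 / 0]. Elementwise product with the kernel and sum: 0·1 + 0·1.

0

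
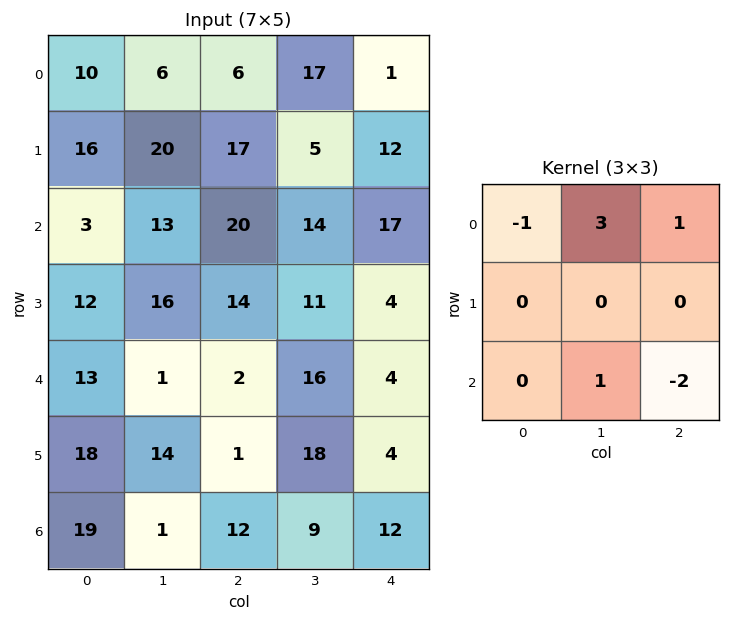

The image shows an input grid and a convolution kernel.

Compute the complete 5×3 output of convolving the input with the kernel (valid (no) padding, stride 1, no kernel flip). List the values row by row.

Output[0,0]: The receptive field on the input at this output position is [10 6 6 / 16 20 17 / 3 13 20]. Elementwise product with the kernel and sum: 10·-1 + 6·3 + 6·1 + 13·1 + 20·-2.
Output[0,1]: The receptive field on the input at this output position is [6 6 17 / 20 17 5 / 13 20 14]. Elementwise product with the kernel and sum: 6·-1 + 6·3 + 17·1 + 20·1 + 14·-2.

-13 21 26
49 28 13
53 31 47
62 2 33
-31 15 35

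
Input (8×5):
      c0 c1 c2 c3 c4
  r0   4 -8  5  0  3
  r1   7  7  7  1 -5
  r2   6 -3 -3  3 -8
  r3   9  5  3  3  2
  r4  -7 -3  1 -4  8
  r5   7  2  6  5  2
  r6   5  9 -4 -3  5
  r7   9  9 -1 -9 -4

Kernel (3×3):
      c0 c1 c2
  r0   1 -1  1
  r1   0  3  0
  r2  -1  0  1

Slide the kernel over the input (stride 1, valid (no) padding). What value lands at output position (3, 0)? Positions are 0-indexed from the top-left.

-3

The receptive field on the input at this output position is [9 5 3 / -7 -3 1 / 7 2 6]. Elementwise product with the kernel and sum: 9·1 + 5·-1 + 3·1 + -3·3 + 7·-1 + 6·1.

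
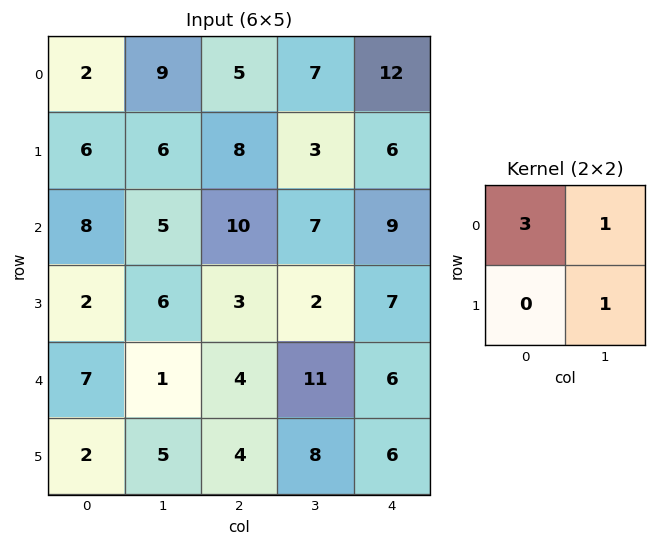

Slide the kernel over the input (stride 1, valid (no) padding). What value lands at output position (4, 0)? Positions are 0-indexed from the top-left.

27

The receptive field on the input at this output position is [7 1 / 2 5]. Elementwise product with the kernel and sum: 7·3 + 1·1 + 5·1.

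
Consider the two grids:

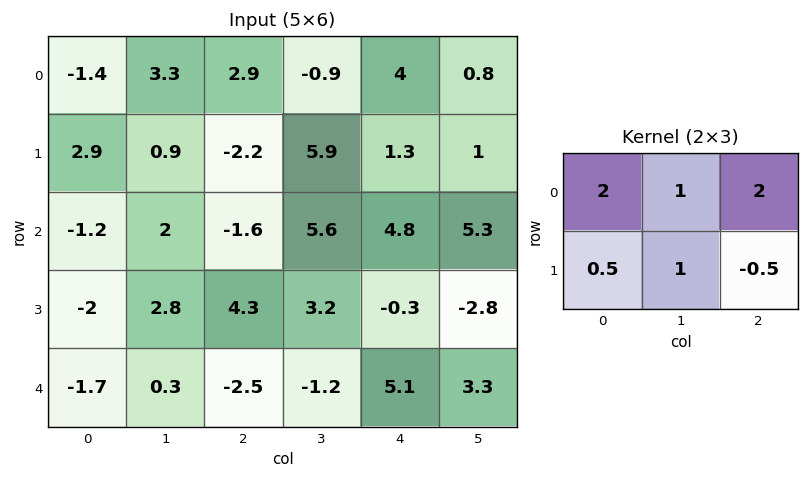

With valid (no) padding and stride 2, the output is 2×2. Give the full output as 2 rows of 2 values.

9.75 17.05
-3.95 17.5

Output[0,0]: The receptive field on the input at this output position is [-1.4 3.3 2.9 / 2.9 0.9 -2.2]. Elementwise product with the kernel and sum: -1.4·2 + 3.3·1 + 2.9·2 + 2.9·0.5 + 0.9·1 + -2.2·-0.5.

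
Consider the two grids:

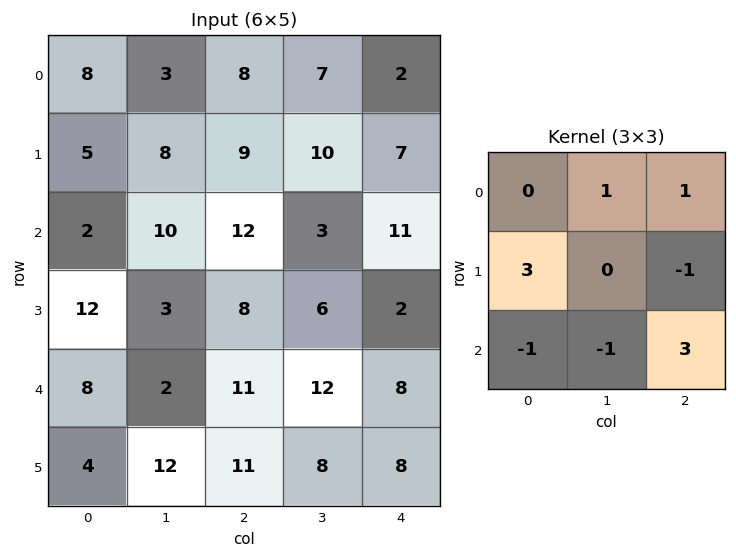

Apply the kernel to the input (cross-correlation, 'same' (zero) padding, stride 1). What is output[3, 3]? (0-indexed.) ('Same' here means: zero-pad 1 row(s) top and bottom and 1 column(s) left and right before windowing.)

The receptive field on the zero-padded input at this output position is [12 3 11 / 8 6 2 / 11 12 8]. Elementwise product with the kernel and sum: 3·1 + 11·1 + 8·3 + 2·-1 + 11·-1 + 12·-1 + 8·3.

37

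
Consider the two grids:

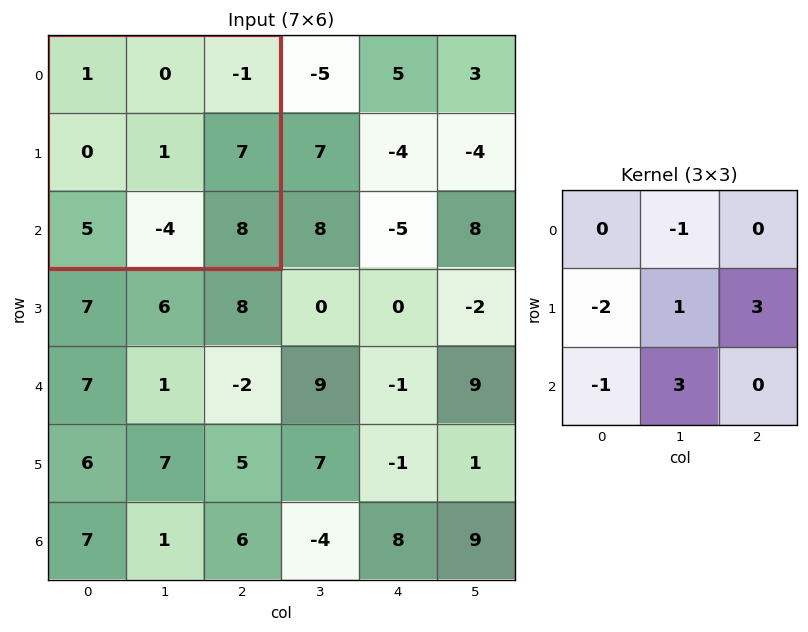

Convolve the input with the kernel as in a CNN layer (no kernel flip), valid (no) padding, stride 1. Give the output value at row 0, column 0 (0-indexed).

5

The receptive field on the input at this output position is [1 0 -1 / 0 1 7 / 5 -4 8]. Elementwise product with the kernel and sum: 0·-1 + 0·-2 + 1·1 + 7·3 + 5·-1 + -4·3.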